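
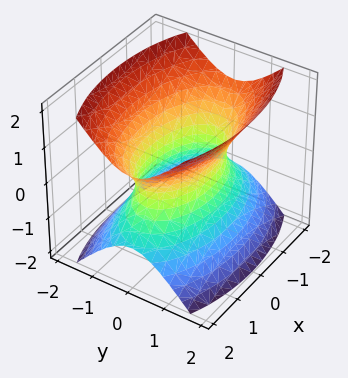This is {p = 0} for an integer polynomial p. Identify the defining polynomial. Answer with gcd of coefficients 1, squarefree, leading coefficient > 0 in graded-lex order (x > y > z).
x^2 + 3*y^2 - 2*z^2 - 2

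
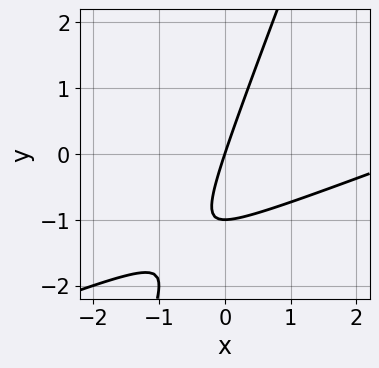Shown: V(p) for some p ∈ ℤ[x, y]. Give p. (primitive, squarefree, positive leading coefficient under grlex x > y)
x^2 - 3*x*y + y^2 - 3*x + y

(a) Degree: the shape is more complex than any degree-1 curve, so deg p = 2.
(b) Checking where it meets the axes: one x-axis crossing is at x = 0; among the integer gridlines, it crosses the y-axis at y ∈ {-1, 0}.
(c) Assembling these constraints gives the stated polynomial.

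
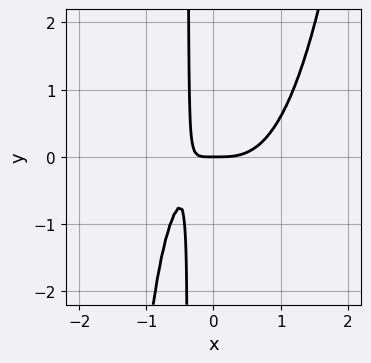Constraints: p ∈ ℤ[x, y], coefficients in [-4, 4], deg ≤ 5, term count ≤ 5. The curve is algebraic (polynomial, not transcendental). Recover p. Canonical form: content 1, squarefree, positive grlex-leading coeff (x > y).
First, the degree is 4 — the shape is more complex than any degree-3 curve.
Then, observable constraints: it crosses the x-axis at the gridline x = 0; it meets the y-axis at y = 0 (among the integer gridlines).
Finally, assembling these constraints gives the stated polynomial.

3*x^4 - x^2*y - 3*x*y - y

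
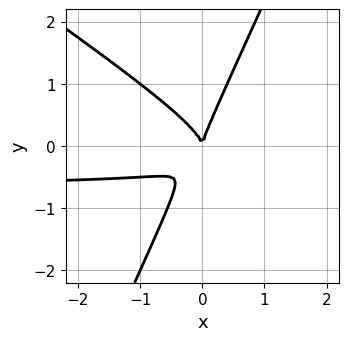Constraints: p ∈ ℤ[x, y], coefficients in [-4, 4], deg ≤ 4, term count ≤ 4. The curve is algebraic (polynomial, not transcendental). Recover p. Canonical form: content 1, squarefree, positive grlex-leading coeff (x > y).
3*x^2*y + 3*x*y^2 - 2*y^3 + 2*x^2

1. Degree: the shape is more complex than any degree-2 curve, so deg p = 3.
2. Against the integer gridlines: it crosses the x-axis at the gridline x = 0; it crosses the y-axis at the gridline y = 0.
3. Assembling these constraints gives the stated polynomial.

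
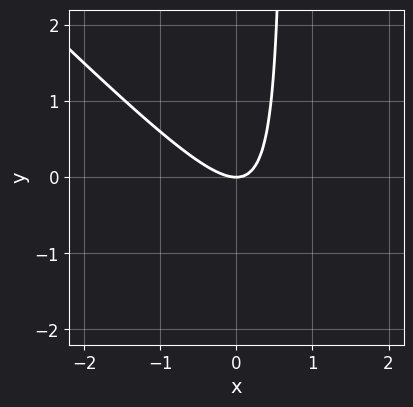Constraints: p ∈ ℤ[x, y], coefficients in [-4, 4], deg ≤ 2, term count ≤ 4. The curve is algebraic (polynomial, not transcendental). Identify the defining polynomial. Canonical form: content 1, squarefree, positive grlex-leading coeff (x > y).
3*x^2 + 3*x*y - 2*y

First, the degree is 2 — the shape is more complex than any degree-1 curve.
Then, from the visible intercepts: one x-axis crossing is at x = 0; one y-axis crossing is at y = 0.
Finally, these observations pin down the coefficients.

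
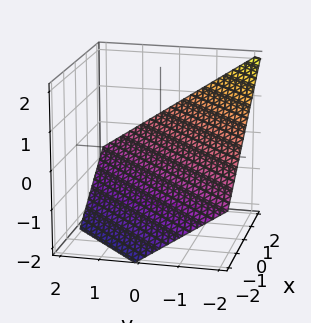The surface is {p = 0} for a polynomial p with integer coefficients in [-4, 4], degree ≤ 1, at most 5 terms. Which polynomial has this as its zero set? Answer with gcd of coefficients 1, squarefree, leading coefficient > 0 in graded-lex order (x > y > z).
The degree is 1 — the surface is flat (a plane).
From the visible intercepts: it meets the x-axis at x = 1 (among the integer gridlines); it meets the y-axis at y = -1 (among the integer gridlines).
Fitting integer coefficients to these (and the overall shape) gives p.

2*x - 2*y - 3*z - 2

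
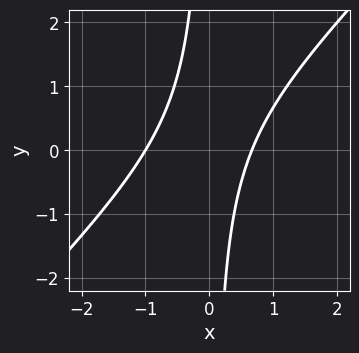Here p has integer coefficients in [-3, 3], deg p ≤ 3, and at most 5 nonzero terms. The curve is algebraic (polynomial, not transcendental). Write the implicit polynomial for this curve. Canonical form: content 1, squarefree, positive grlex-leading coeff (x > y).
3*x^2 - 3*x*y + x - 2

First, deg p = 2. No degree-1 curve has this shape.
Next, against the integer gridlines: it crosses the x-axis at the gridline x = -1; it misses every integer gridline on the y-axis.
Finally, putting this together gives p.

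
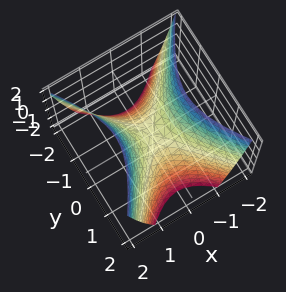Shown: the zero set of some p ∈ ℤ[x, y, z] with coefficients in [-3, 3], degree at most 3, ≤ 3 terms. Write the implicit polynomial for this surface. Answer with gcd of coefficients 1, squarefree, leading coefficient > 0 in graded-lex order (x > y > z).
3*x^2 - 2*y^2 - 2*z

(a) deg p = 2. A hyperbolic paraboloid; a quadric.
(b) Symmetries: mirror symmetry y ↦ −y ⇒ only even powers of y; the x ↦ −x reflection is a symmetry, so x appears only in even powers.
(c) From the visible intercepts: it meets the y-axis at y = 0 (among the integer gridlines); one z-axis crossing is at z = 0.
(d) Putting this together gives p.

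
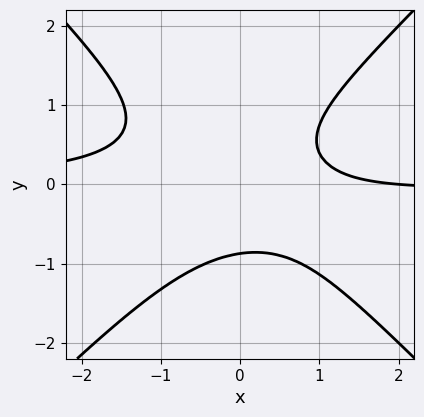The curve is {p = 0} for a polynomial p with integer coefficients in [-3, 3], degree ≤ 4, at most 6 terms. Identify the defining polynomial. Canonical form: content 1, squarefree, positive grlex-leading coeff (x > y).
3*x^2*y - 3*y^3 + x - 2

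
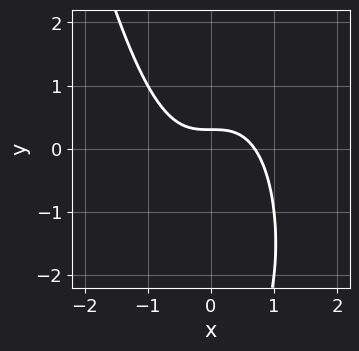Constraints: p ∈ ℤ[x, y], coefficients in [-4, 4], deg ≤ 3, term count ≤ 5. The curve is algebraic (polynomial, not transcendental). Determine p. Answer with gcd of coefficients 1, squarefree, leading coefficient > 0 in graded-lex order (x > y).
(a) deg p = 3. The shape is more complex than any degree-2 curve.
(b) Putting this together gives p.

3*x^3 + y^2 + 3*y - 1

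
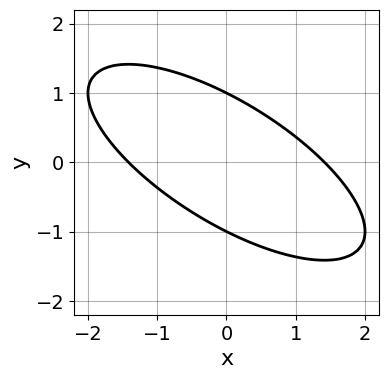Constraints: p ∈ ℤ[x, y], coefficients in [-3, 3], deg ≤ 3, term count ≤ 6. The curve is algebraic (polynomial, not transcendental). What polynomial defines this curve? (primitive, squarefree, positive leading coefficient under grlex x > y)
First, the degree is 2 — the shape is more complex than any degree-1 curve.
Then, against the integer gridlines: among the integer gridlines, it crosses the y-axis at y ∈ {-1, 1}.
Finally, solving for integer coefficients yields p as stated.

x^2 + 2*x*y + 2*y^2 - 2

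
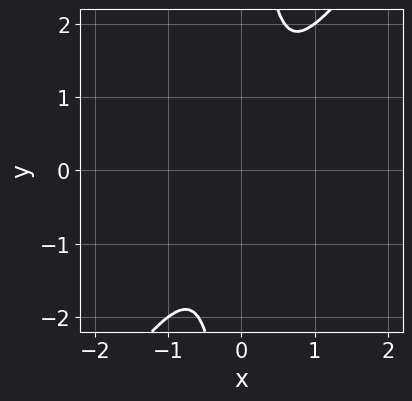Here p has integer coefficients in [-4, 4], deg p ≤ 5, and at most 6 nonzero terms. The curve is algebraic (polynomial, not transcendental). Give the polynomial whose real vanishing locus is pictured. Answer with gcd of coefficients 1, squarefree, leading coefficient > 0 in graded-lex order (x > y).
(a) deg p = 4.
(b) Solving for integer coefficients yields p as stated.

3*x^4 - x*y^3 + x^2 + y^2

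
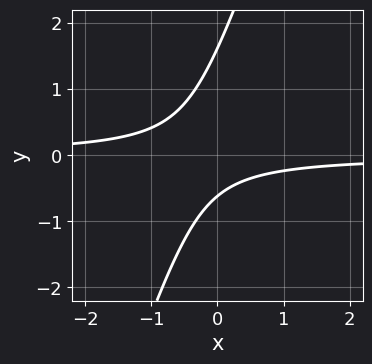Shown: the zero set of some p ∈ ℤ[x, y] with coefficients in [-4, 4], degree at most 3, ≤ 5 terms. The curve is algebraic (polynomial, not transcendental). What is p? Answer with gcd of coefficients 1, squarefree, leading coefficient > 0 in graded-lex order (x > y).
(a) deg p = 2. The shape is more complex than any degree-1 curve.
(b) Against the integer gridlines: it misses every integer gridline on the x-axis.
(c) The integer polynomial consistent with all of this is the stated p.

3*x*y - y^2 + y + 1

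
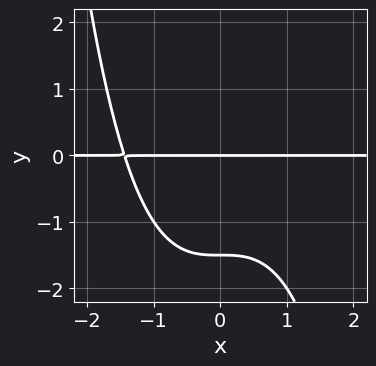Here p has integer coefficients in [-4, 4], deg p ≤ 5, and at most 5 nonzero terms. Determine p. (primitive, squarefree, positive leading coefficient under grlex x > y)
x^3*y + 2*y^2 + 3*y

First, degree: no degree-3 curve has this shape, so deg p = 4.
Then, against the integer gridlines: it meets the y-axis at y = 0 (among the integer gridlines); every point of the x-axis in the box is on the curve.
Finally, solving for integer coefficients yields p as stated.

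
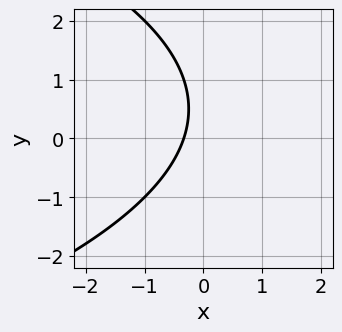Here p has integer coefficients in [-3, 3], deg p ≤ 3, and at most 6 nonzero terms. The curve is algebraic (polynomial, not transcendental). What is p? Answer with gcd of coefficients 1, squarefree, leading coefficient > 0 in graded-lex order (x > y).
1. The degree is 2 — a generic line meets the curve in up to 2 points.
2. Against the integer gridlines: the curve avoids every integer y-axis point in the box.
3. These observations pin down the coefficients.

y^2 + 3*x - y + 1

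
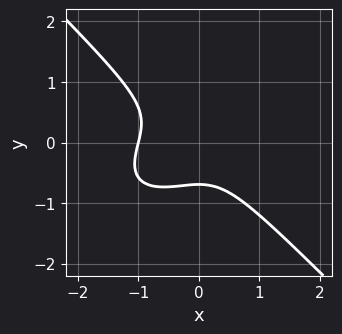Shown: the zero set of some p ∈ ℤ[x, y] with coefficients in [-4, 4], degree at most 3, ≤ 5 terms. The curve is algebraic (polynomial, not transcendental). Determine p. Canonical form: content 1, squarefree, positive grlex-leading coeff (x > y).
1. Degree: no degree-2 curve has this shape, so deg p = 3.
2. From the visible intercepts: it meets the x-axis at x = -1 (among the integer gridlines).
3. Solving for integer coefficients yields p as stated.

2*x^3 - x^2*y + 3*y^3 + x^2 + 1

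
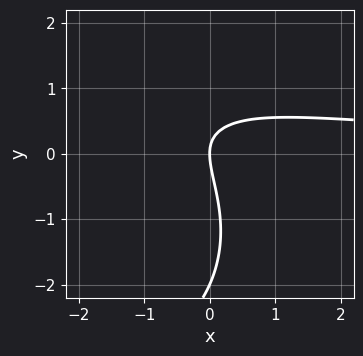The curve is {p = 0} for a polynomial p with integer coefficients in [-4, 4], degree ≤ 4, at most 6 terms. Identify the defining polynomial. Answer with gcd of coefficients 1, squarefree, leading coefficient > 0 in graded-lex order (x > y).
x^2*y + y^3 + 3*x*y + 2*y^2 - 3*x

deg p = 3.
Reading off the gridlines: the y-axis gridline crossings are at y ∈ {-2, 0}; one x-axis crossing is at x = 0.
The integer polynomial consistent with all of this is the stated p.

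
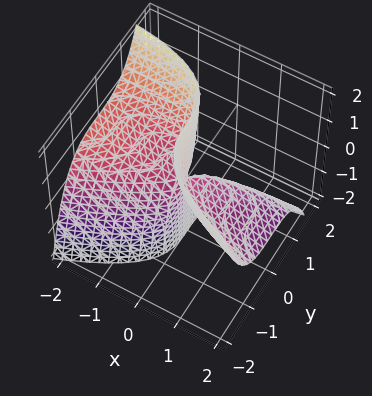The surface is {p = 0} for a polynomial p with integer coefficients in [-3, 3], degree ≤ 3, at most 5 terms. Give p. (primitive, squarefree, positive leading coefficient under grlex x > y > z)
First, degree: a generic line meets the surface in up to 3 points, so deg p = 3.
Then, from the axis intercepts and sections: it crosses the y-axis at the gridline y = 0; every point of the z-axis in the box is on the surface; one x-axis crossing is at x = 0.
Finally, together with the visible shape, these determine p as stated.

2*y^3 + x^2 + 3*x*z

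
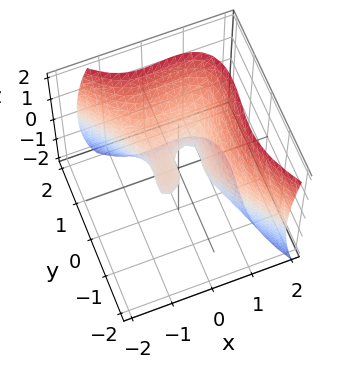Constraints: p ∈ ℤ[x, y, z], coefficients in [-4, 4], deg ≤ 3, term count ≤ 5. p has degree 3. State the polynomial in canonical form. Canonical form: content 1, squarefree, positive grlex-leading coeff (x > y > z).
3*x^3 - x^2*y + 2*y^3 - 2*z^2 - x

1. The degree is 3 — a generic line meets the surface in up to 3 points.
2. Observable constraints: one x-axis crossing is at x = 0; one y-axis crossing is at y = 0.
3. The integer polynomial consistent with all of this is the stated p.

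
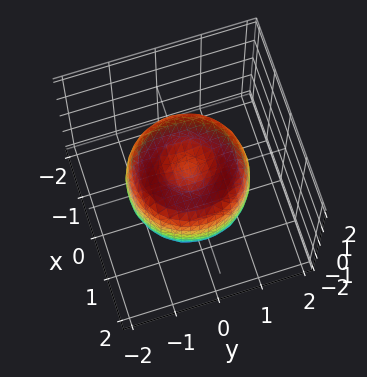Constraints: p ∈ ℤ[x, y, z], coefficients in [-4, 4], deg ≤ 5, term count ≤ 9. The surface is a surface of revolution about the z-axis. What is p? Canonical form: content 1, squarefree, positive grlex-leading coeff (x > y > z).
(a) deg p = 4. No degree-3 surface has this shape.
(b) By symmetry, the surface is invariant under rotation about z: p = q(x² + y², z).
(c) Reading off the gridlines: a circular section at z = 1 has radius between 0 and 1.
(d) Matching integer coefficients to the picture gives p.

2*x^4 + 4*x^2*y^2 + 2*y^4 - 3*x^2 - 3*y^2 + 2*z^2 - 1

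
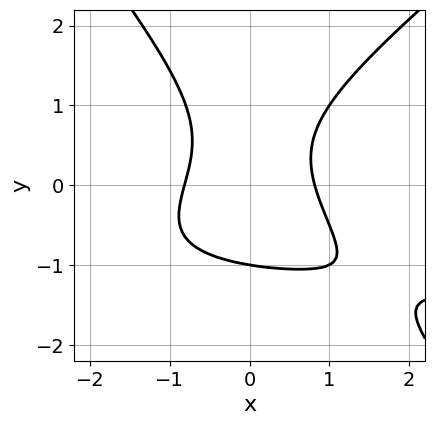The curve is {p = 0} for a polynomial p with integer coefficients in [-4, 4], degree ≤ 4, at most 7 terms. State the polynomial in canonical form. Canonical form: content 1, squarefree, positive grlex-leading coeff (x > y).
(a) Degree: no degree-2 curve has this shape, so deg p = 3.
(b) Against the integer gridlines: it crosses the y-axis at the gridline y = -1.
(c) Assembling these constraints gives the stated polynomial.

2*x^2*y - x*y^2 - 2*y^3 + 3*x^2 - 2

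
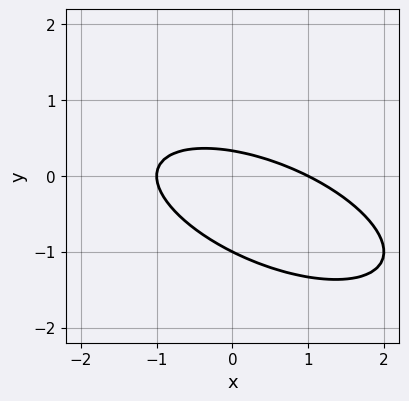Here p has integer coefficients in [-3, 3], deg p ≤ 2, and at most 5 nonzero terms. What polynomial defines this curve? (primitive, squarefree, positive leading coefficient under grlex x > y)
1. deg p = 2. The shape is more complex than any degree-1 curve.
2. Checking where it meets the axes: among the integer gridlines, it crosses the x-axis at x ∈ {-1, 1}; it crosses the y-axis at the gridline y = -1.
3. Solving for integer coefficients yields p as stated.

x^2 + 2*x*y + 3*y^2 + 2*y - 1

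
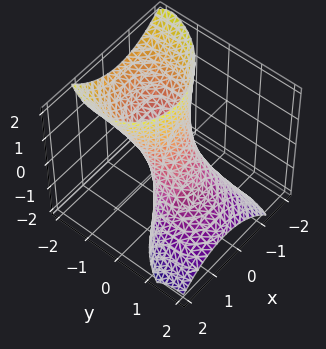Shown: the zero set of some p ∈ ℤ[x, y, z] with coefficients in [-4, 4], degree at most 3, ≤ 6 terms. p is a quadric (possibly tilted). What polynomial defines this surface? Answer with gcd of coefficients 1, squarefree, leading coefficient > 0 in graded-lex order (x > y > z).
2*x^2 - x*y + 2*y^2 + 3*y*z - 1

1. The degree is 2 — the shape is more complex than any degree-1 surface.
2. From the visible intercepts: the surface avoids every integer z-axis point in the box.
3. Together with the visible shape, these determine p as stated.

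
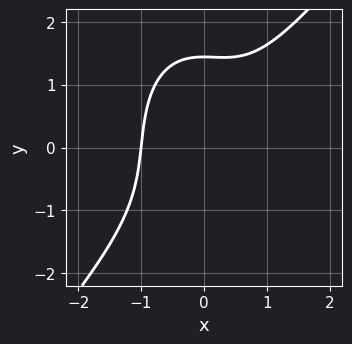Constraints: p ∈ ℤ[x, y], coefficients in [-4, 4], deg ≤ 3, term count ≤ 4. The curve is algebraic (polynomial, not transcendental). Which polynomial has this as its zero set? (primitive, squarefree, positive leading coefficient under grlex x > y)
1. Degree: no degree-2 curve has this shape, so deg p = 3.
2. Observable constraints: it crosses the x-axis at the gridline x = -1.
3. Solving for integer coefficients yields p as stated.

3*x^3 - x^2*y - y^3 + 3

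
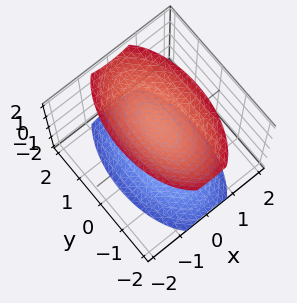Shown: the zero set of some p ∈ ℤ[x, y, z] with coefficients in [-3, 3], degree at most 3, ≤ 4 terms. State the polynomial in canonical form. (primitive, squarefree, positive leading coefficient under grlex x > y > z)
First, the picture has 2 separate pieces. They look like related sheets of one shape, so recover p as a whole.
Next, degree: two separate bowl-shaped sheets opening away from each other; a quadric, so deg p = 2.
Next, symmetries: mirror symmetry y ↦ −y ⇒ only even powers of y; mirror symmetry x ↦ −x ⇒ only even powers of x; it's symmetric under z → −z, forcing even powers of z.
Next, observable constraints: the surface avoids every integer y-axis point in the box; no x-intercept at any integer in the box.
Finally, together with the visible shape, these determine p as stated.

3*x^2 + y^2 - 2*z^2 + 3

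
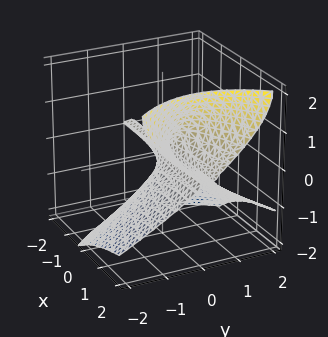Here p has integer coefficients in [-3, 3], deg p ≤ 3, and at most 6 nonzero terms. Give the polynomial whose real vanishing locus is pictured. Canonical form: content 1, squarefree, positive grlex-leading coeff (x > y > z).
First, degree: no degree-2 surface has this shape, so deg p = 3.
Then, checking where it meets the axes: it meets the y-axis at y = 0 (among the integer gridlines); it meets the z-axis at z = 0 (among the integer gridlines); every point of the x-axis in the box is on the surface.
Finally, matching integer coefficients to the picture gives p.

3*x*z^2 - 2*z^3 - 3*y^2 + y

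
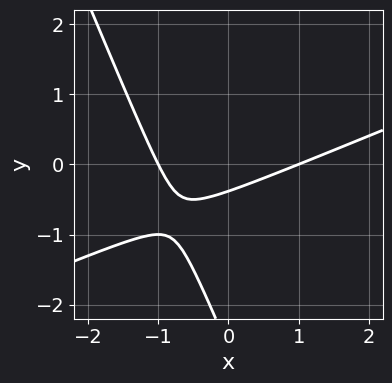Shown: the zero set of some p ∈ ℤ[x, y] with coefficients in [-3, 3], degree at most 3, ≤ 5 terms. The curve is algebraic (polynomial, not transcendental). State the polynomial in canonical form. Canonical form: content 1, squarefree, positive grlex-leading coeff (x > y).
x^2 - 2*x*y - y^2 - 3*y - 1

deg p = 2.
From the visible intercepts: among the integer gridlines, it crosses the x-axis at x ∈ {-1, 1}.
Matching integer coefficients to the picture gives p.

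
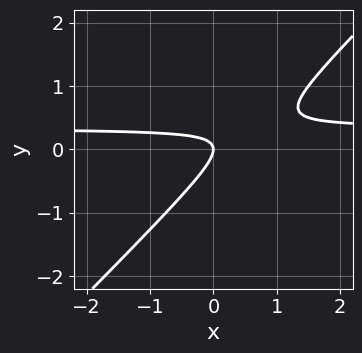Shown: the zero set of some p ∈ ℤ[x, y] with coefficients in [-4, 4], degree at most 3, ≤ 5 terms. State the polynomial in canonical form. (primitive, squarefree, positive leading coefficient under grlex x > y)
3*x*y - 3*y^2 - x

First, the degree is 2 — a generic line meets the curve in up to 2 points.
Then, from the visible intercepts: it meets the y-axis at y = 0 (among the integer gridlines); it meets the x-axis at x = 0 (among the integer gridlines).
Finally, together with the visible shape, these determine p as stated.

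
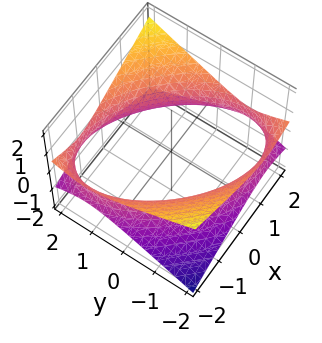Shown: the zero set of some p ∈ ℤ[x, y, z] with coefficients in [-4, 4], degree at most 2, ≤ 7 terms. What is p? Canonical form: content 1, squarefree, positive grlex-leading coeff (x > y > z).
x^2 + x*y + y^2 - 3*z^2 - 3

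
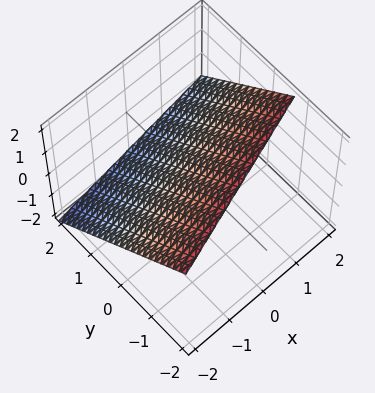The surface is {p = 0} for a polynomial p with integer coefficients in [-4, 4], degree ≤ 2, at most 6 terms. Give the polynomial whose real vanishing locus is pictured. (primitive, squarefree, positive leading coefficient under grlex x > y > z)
1. The degree is 1 — the surface is flat (a plane).
2. From the visible intercepts: it crosses the x-axis at the gridline x = -2.
3. Assembling these constraints gives the stated polynomial.

x - 3*y - 3*z + 2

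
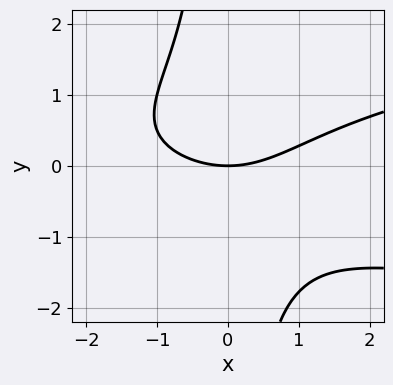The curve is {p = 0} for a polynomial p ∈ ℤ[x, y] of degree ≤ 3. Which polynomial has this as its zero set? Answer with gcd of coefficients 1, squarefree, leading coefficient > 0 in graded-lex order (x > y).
First, deg p = 3.
Next, reading off the gridlines: one x-axis crossing is at x = 0; it crosses the y-axis at the gridline y = 0.
Finally, the integer polynomial consistent with all of this is the stated p.

2*x*y^2 - x^2 + 3*y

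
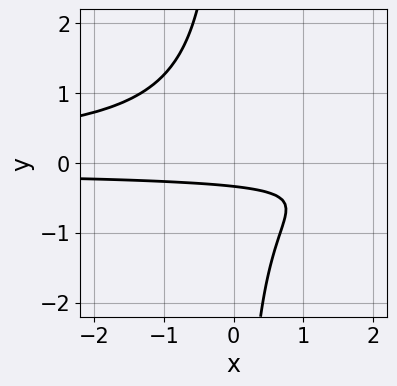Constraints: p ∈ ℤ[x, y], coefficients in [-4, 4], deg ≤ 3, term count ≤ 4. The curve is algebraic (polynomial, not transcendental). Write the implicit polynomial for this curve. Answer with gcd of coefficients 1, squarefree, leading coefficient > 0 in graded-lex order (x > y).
3*x*y^2 + 3*y + 1

1. deg p = 3. A generic line meets the curve in up to 3 points.
2. Against the integer gridlines: it misses every integer gridline on the x-axis.
3. These observations pin down the coefficients.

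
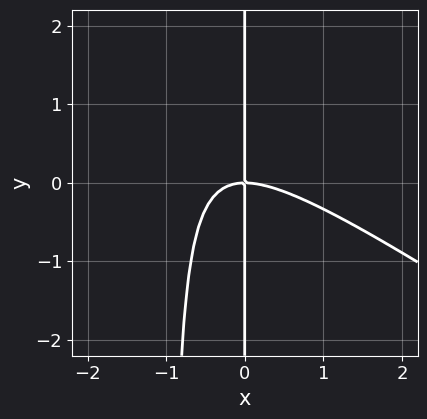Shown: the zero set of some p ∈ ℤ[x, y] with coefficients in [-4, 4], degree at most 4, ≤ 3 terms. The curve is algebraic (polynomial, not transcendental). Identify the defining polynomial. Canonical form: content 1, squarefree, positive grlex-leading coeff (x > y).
2*x^3 + 3*x^2*y + 3*x*y

1. The degree is 3 — the shape is more complex than any degree-2 curve.
2. Observable constraints: one x-axis crossing is at x = 0; the visible y-axis segment lies entirely on the curve.
3. Together with the visible shape, these determine p as stated.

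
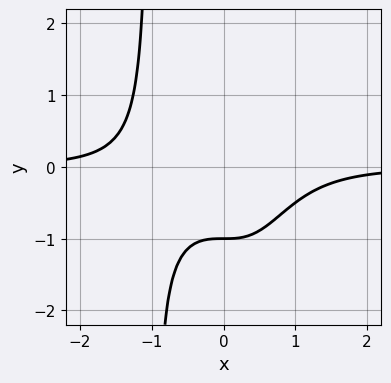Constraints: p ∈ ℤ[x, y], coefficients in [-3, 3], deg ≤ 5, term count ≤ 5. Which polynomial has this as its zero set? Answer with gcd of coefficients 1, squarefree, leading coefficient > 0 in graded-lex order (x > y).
First, deg p = 4. No degree-3 curve has this shape.
Then, checking where it meets the axes: it misses every integer gridline on the x-axis; it meets the y-axis at y = -1 (among the integer gridlines).
Finally, the integer polynomial consistent with all of this is the stated p.

x^3*y + y + 1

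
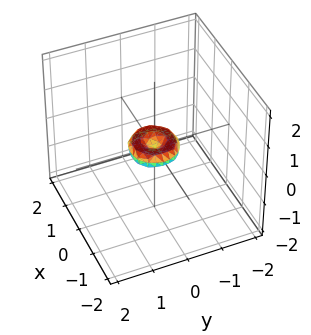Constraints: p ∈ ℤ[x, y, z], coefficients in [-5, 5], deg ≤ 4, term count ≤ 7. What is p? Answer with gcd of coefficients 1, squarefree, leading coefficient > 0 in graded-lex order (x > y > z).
2*x^4 + 4*x^2*y^2 + 2*y^4 - x^2 - y^2 + 2*z^2

First, deg p = 4. No degree-3 surface has this shape.
Next, by symmetry, the surface is invariant under rotation about z: p = q(x² + y², z).
Next, from the visible intercepts: it crosses the x-axis at the gridline x = 0; it meets the y-axis at y = 0 (among the integer gridlines); a circular section at z = 0 has radius between 0 and 1; it meets the z-axis at z = 0 (among the integer gridlines).
Finally, solving for integer coefficients yields p as stated.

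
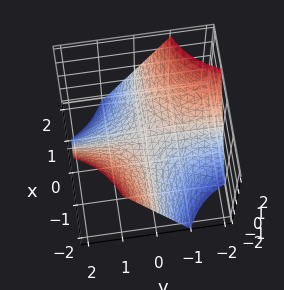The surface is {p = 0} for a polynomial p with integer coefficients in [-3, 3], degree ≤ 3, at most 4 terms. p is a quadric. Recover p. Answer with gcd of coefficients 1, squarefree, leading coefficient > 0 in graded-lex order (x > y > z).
The degree is 2 — a saddle surface; a quadric.
Against the integer gridlines: one z-axis crossing is at z = 0; every point of the y-axis in the box is on the surface.
The integer polynomial consistent with all of this is the stated p. Check: (-1, 0, 0) on the x-axis lies on the surface, and p(-1, 0, 0) = 0. ✓

x*y + z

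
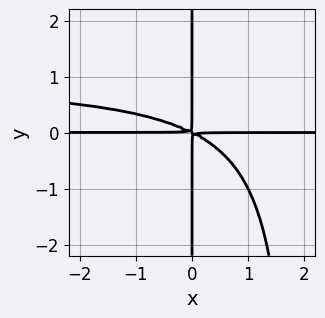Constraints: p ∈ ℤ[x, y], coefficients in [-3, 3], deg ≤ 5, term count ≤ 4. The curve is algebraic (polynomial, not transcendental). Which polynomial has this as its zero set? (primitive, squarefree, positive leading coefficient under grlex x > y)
First, the degree is 4 — a generic line meets the curve in up to 4 points.
Then, checking where it meets the axes: the visible y-axis segment lies entirely on the curve; every point of the x-axis in the box is on the curve.
Finally, fitting integer coefficients to these (and the overall shape) gives p.

x^2*y^2 - x^2*y - 2*x*y^2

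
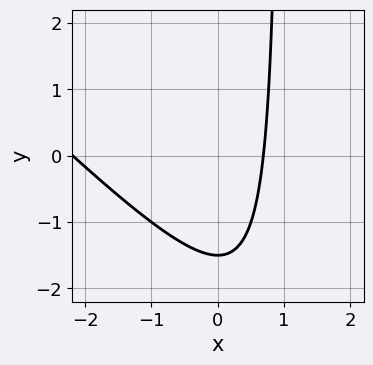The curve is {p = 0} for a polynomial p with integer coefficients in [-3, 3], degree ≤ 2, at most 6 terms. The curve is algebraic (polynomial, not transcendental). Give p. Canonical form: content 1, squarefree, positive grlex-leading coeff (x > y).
First, deg p = 2. No degree-1 curve has this shape.
Finally, matching integer coefficients to the picture gives p.

2*x^2 + 2*x*y + 3*x - 2*y - 3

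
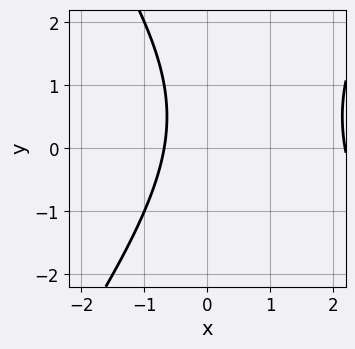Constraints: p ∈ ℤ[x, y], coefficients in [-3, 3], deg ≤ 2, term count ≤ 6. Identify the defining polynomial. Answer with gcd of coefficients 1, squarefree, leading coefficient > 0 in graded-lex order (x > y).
2*x^2 - y^2 - 3*x + y - 3

First, degree: a generic line meets the curve in up to 2 points, so deg p = 2.
Next, from the visible intercepts: it misses every integer gridline on the y-axis.
Finally, these observations pin down the coefficients.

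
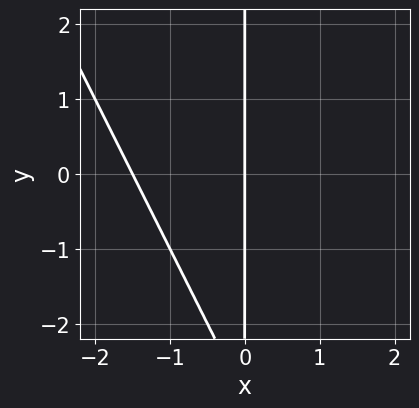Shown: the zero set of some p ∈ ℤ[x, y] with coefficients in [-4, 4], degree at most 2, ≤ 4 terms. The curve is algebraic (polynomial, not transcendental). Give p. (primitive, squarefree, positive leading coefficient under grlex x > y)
2*x^2 + x*y + 3*x

(a) The degree is 2 — no degree-1 curve has this shape.
(b) From the visible intercepts: every point of the y-axis in the box is on the curve; it crosses the x-axis at the gridline x = 0.
(c) Assembling these constraints gives the stated polynomial.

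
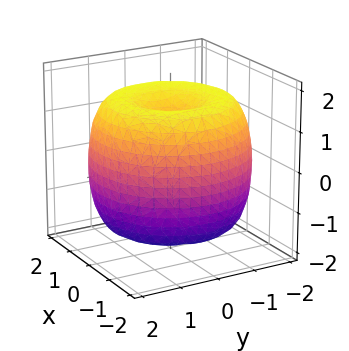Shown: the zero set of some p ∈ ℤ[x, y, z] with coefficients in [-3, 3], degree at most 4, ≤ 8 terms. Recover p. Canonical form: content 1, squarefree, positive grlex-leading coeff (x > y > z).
x^4 + 2*x^2*y^2 + y^4 - 3*x^2 - 3*y^2 + 2*z^2 - 3

(a) Degree: no degree-3 surface has this shape, so deg p = 4.
(b) Symmetries: rotational symmetry about the z-axis ⇒ p depends on x, y only through x² + y².
(c) Checking where it meets the axes: a circular section at z = 0 has radius between 1 and 2.
(d) Solving for integer coefficients yields p as stated.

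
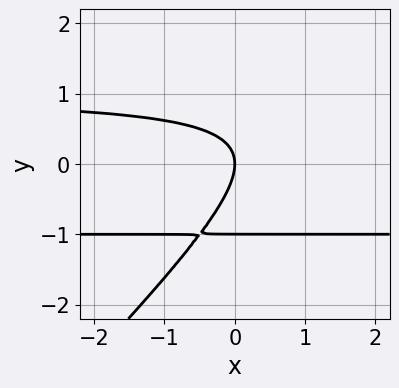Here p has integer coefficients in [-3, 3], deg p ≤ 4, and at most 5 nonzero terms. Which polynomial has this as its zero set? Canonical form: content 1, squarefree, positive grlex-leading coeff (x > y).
x*y^2 - y^3 - y^2 - x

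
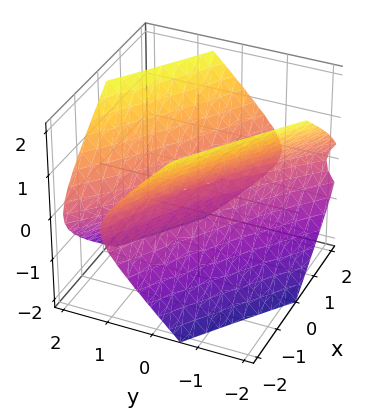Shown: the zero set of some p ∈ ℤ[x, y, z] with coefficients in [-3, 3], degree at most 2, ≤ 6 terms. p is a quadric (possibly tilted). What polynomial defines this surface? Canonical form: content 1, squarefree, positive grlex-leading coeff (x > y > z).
x^2 + 3*x*y + 2*y^2 - 2*z^2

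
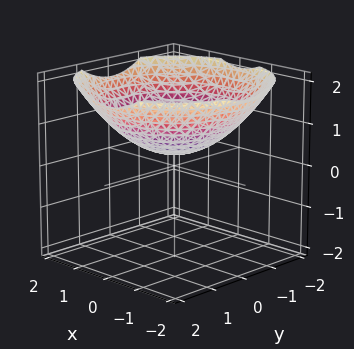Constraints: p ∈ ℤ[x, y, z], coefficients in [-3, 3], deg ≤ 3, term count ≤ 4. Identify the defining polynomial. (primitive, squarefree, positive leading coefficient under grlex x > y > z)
1. deg p = 2. A generic line meets the surface in up to 2 points.
2. By symmetry, the z-axis is an axis of rotation, so x and y enter only as x² + y².
3. Observable constraints: it misses every integer gridline on the y-axis; it misses every integer gridline on the x-axis; a circular section at z = 1 has radius between 1 and 2.
4. These observations pin down the coefficients.

x^2 + y^2 - 3*z + 1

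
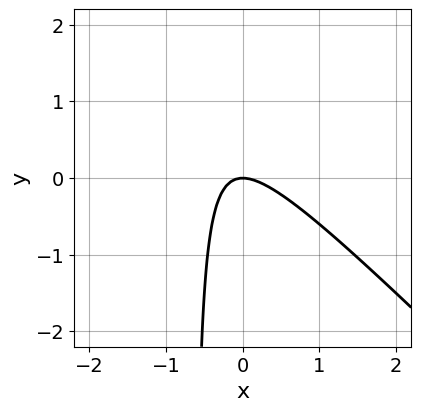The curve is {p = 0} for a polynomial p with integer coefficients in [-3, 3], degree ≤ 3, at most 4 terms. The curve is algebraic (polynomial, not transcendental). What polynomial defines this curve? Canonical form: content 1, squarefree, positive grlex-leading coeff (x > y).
1. deg p = 2.
2. Reading off the gridlines: it crosses the y-axis at the gridline y = 0; it meets the x-axis at x = 0 (among the integer gridlines).
3. Solving for integer coefficients yields p as stated.

3*x^2 + 3*x*y + 2*y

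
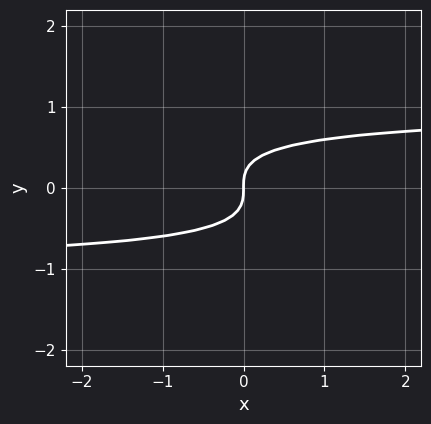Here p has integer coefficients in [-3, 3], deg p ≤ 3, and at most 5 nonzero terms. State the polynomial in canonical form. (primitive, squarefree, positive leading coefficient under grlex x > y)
x*y^2 + 3*y^3 - x

(a) The degree is 3 — no degree-2 curve has this shape.
(b) Against the integer gridlines: it meets the y-axis at y = 0 (among the integer gridlines); it meets the x-axis at x = 0 (among the integer gridlines).
(c) Matching integer coefficients to the picture gives p.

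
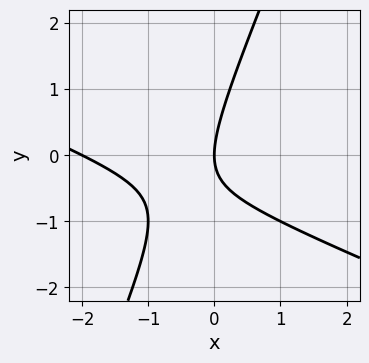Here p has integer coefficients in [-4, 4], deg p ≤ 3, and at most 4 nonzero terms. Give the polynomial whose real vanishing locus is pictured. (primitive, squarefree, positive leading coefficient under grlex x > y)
x^2 + 2*x*y - y^2 + 2*x

(a) Degree: a generic line meets the curve in up to 2 points, so deg p = 2.
(b) Observable constraints: among the integer gridlines, it crosses the x-axis at x ∈ {-2, 0}; one y-axis crossing is at y = 0.
(c) Fitting integer coefficients to these (and the overall shape) gives p.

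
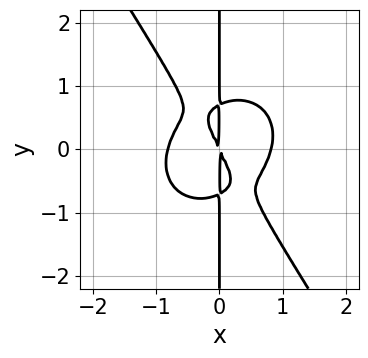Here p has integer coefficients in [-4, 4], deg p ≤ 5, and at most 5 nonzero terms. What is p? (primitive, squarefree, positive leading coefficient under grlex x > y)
3*x^4 + 2*x^2*y^2 + 2*x*y^3 - 2*x^2 - x*y

1. deg p = 4. A generic line meets the curve in up to 4 points.
2. From the axis intercepts and sections: every point of the y-axis in the box is on the curve.
3. Assembling these constraints gives the stated polynomial.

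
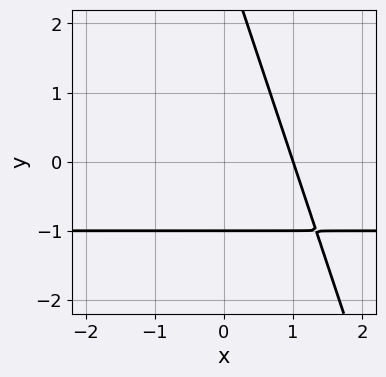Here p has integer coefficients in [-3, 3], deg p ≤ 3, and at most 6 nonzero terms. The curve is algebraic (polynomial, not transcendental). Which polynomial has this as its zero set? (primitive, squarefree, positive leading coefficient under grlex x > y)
3*x*y + y^2 + 3*x - 2*y - 3

(a) deg p = 2.
(b) From the visible intercepts: one x-axis crossing is at x = 1; one y-axis crossing is at y = -1.
(c) Solving for integer coefficients yields p as stated.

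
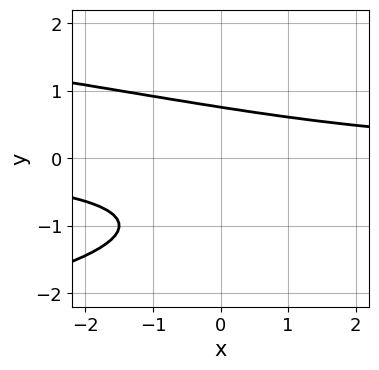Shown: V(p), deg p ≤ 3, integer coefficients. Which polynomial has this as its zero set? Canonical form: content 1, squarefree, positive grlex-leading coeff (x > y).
3*y^3 + 2*x*y + 3*y^2 - 3

First, the degree is 3 — the shape is more complex than any degree-2 curve.
Next, reading off the gridlines: the curve avoids every integer x-axis point in the box.
Finally, assembling these constraints gives the stated polynomial.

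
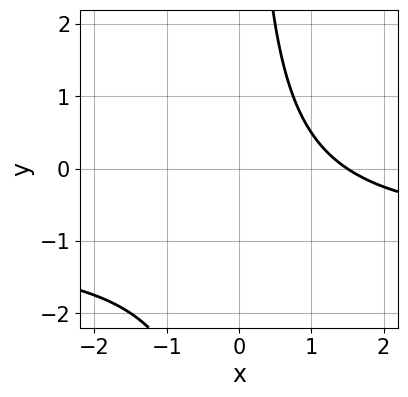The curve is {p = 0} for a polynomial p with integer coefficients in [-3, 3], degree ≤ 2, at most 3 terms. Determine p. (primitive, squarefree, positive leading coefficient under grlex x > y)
2*x*y + 2*x - 3

First, the degree is 2 — no degree-1 curve has this shape.
Next, from the axis intercepts and sections: the curve avoids every integer y-axis point in the box.
Finally, together with the visible shape, these determine p as stated.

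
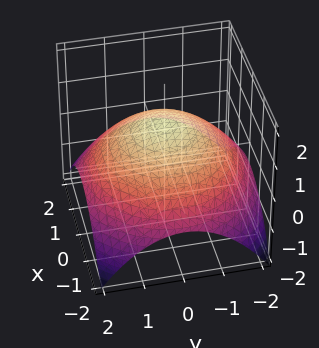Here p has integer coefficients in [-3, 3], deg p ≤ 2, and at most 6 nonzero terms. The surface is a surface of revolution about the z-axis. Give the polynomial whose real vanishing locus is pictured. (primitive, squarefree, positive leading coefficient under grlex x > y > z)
(a) The degree is 2 — no degree-1 surface has this shape.
(b) Symmetries: the z-axis is an axis of rotation, so x and y enter only as x² + y².
(c) Observable constraints: one z-axis crossing is at z = 1; a circular section at z = 0 has radius between 1 and 2.
(d) Matching integer coefficients to the picture gives p.

x^2 + y^2 + 3*z - 3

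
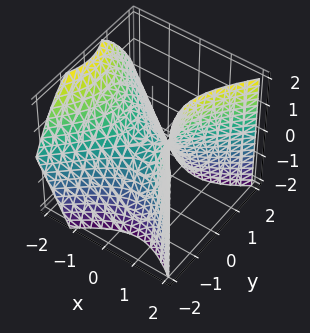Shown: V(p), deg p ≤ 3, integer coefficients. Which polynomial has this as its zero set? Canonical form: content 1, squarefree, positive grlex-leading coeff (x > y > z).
(a) deg p = 2. A generic line meets the surface in up to 2 points.
(b) Checking where it meets the axes: it crosses the x-axis at the gridline x = 0; one y-axis crossing is at y = 0; it crosses the z-axis at the gridline z = 0.
(c) Matching integer coefficients to the picture gives p.

2*x^2 + x*z - 2*y^2 - 2*z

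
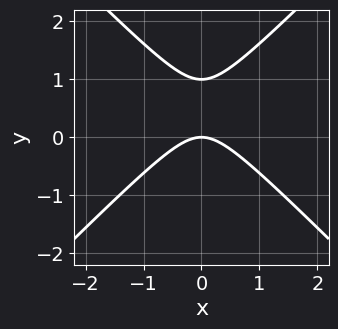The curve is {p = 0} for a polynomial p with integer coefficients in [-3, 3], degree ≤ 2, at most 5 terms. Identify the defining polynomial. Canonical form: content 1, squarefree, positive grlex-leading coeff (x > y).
x^2 - y^2 + y

(a) Degree: no degree-1 curve has this shape, so deg p = 2.
(b) Symmetries: mirror symmetry x ↦ −x ⇒ only even powers of x.
(c) Against the integer gridlines: it crosses the x-axis at the gridline x = 0; among the integer gridlines, it crosses the y-axis at y ∈ {0, 1}.
(d) Solving for integer coefficients yields p as stated.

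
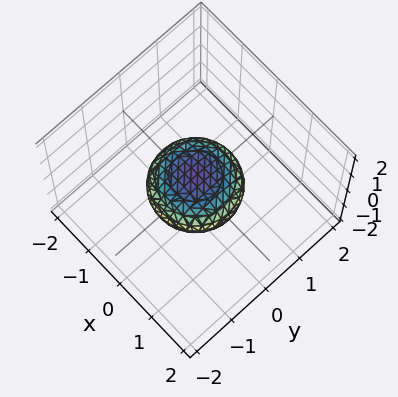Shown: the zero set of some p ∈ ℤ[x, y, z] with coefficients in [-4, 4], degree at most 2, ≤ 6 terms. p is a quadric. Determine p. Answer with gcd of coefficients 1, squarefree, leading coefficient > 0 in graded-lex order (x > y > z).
x^2 + y^2 + 2*z^2 - 1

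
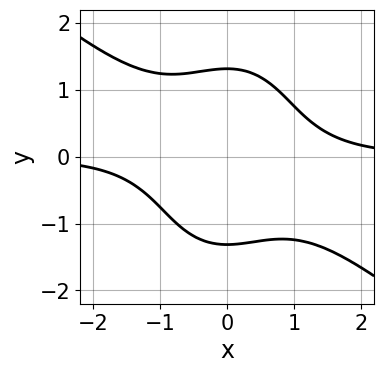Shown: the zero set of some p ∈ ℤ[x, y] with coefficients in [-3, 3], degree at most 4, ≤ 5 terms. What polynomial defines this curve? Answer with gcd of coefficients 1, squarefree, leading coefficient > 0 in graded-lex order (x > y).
2*x^3*y + 2*x^2*y^2 + y^4 - 3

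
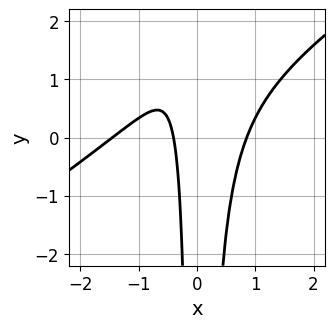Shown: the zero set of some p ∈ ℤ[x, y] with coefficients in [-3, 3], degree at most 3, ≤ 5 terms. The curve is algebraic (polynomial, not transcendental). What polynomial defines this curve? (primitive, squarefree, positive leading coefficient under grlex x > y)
deg p = 3. The shape is more complex than any degree-2 curve.
From the visible intercepts: no y-intercept at any integer in the box.
Fitting integer coefficients to these (and the overall shape) gives p.

2*x^3 - 3*x^2*y + 2*x^2 - 2*x - 1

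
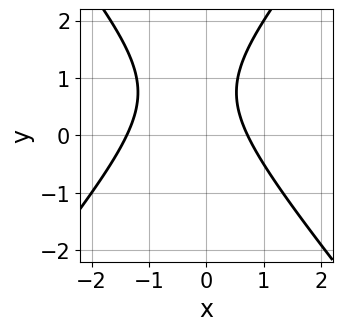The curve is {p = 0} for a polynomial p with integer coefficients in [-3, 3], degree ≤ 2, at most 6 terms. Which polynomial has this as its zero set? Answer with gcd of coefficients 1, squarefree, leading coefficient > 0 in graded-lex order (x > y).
(a) The degree is 2 — a generic line meets the curve in up to 2 points.
(b) Checking where it meets the axes: the curve avoids every integer y-axis point in the box.
(c) The integer polynomial consistent with all of this is the stated p.

3*x^2 - 2*y^2 + 2*x + 3*y - 3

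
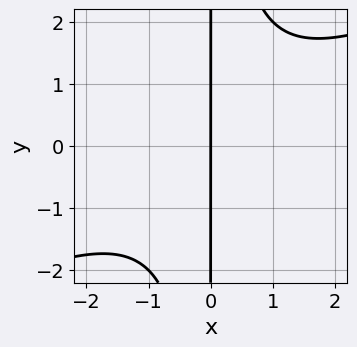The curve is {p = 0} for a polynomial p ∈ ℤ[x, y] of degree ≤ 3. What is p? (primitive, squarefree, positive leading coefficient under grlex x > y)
1. deg p = 3.
2. Reading off the gridlines: it crosses the x-axis at the gridline x = 0; every point of the y-axis in the box is on the curve.
3. Solving for integer coefficients yields p as stated.

x^3 - 2*x^2*y + 3*x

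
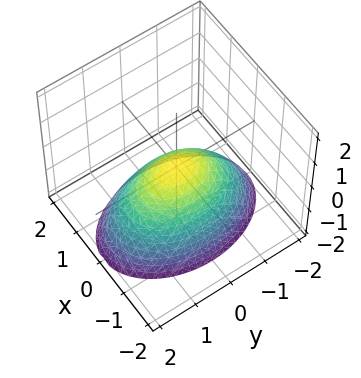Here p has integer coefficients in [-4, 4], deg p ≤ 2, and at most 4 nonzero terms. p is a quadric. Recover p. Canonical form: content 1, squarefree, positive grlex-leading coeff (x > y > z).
2*x^2 + y^2 + 2*z

The degree is 2 — a paraboloid; a quadric.
Symmetries: mirror symmetry y ↦ −y ⇒ only even powers of y; mirror symmetry x ↦ −x ⇒ only even powers of x.
From the visible intercepts: it meets the z-axis at z = 0 (among the integer gridlines); one x-axis crossing is at x = 0; it meets the y-axis at y = 0 (among the integer gridlines).
Solving for integer coefficients yields p as stated.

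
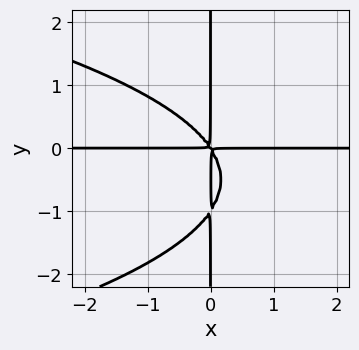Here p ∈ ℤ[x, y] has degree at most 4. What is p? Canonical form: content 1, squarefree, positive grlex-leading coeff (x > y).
1. The degree is 4 — a generic line meets the curve in up to 4 points.
2. From the visible intercepts: the visible x-axis segment lies entirely on the curve; every point of the y-axis in the box is on the curve.
3. Together with the visible shape, these determine p as stated.

2*x*y^3 + 3*x^2*y + 2*x*y^2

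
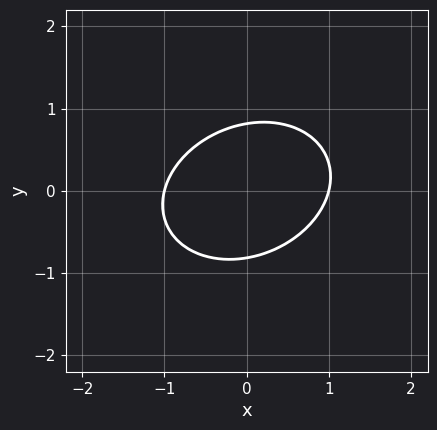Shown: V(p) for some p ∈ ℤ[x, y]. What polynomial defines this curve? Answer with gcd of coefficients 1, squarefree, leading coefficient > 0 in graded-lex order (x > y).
First, deg p = 2.
Next, from the axis intercepts and sections: the x-axis gridline crossings are at x ∈ {-1, 1}.
Finally, solving for integer coefficients yields p as stated.

2*x^2 - x*y + 3*y^2 - 2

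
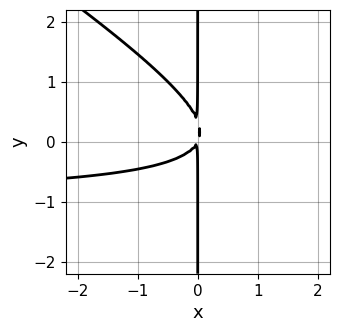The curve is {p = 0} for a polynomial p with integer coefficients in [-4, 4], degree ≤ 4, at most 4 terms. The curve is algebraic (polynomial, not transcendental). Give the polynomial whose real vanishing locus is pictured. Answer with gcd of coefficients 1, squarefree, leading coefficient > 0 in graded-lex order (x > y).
2*x^2*y + 3*x*y^2 + 2*x^2 - x*y

1. Degree: the shape is more complex than any degree-2 curve, so deg p = 3.
2. Observable constraints: every point of the y-axis in the box is on the curve.
3. Solving for integer coefficients yields p as stated.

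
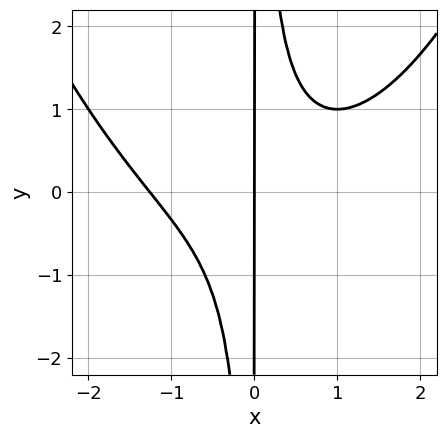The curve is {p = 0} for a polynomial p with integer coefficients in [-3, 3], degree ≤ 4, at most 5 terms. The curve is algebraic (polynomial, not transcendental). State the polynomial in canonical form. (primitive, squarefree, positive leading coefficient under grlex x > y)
x^4 - 3*x^2*y + 2*x

The degree is 4 — a generic line meets the curve in up to 4 points.
Reading off the gridlines: it meets the x-axis at x = 0 (among the integer gridlines); every point of the y-axis in the box is on the curve.
Together with the visible shape, these determine p as stated.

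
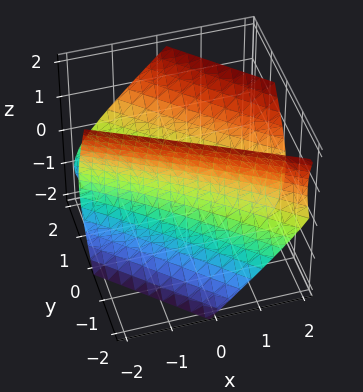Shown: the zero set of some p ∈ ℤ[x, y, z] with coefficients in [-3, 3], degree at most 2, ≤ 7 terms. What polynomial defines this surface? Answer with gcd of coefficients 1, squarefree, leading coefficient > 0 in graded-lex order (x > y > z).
x^2 + 3*x*y + 2*y^2 - y*z - z^2 - 1

First, the picture has 2 separate pieces. They look like related sheets of one shape, so recover p as a whole.
Then, degree: no degree-1 surface has this shape, so deg p = 2.
Next, from the visible intercepts: it misses every integer gridline on the z-axis; the x-axis gridline crossings are at x ∈ {-1, 1}.
Finally, matching integer coefficients to the picture gives p.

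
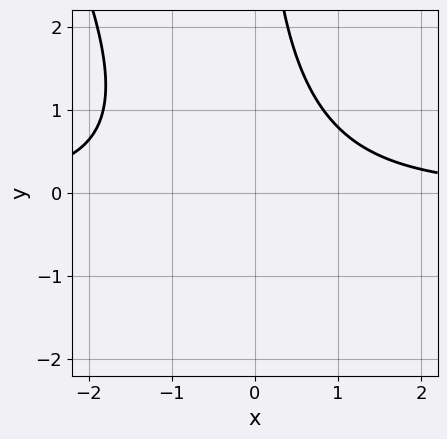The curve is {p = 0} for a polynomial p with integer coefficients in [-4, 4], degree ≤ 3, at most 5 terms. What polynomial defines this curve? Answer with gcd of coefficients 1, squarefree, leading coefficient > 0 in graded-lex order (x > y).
deg p = 3.
Against the integer gridlines: it misses every integer gridline on the x-axis; no y-intercept at any integer in the box.
Assembling these constraints gives the stated polynomial.

2*x^2*y + x*y^2 + x*y - 3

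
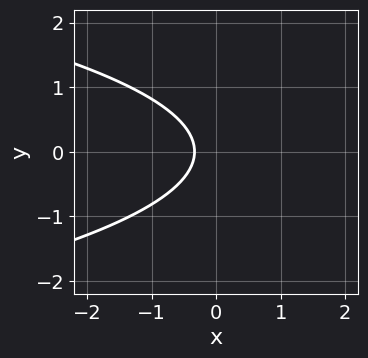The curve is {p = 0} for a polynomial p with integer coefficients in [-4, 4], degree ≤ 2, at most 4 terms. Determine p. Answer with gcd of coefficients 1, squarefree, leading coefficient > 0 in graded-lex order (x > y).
3*y^2 + 3*x + 1

(a) Degree: the shape is more complex than any degree-1 curve, so deg p = 2.
(b) Symmetries: it's symmetric under y → −y, forcing even powers of y.
(c) From the visible intercepts: no y-intercept at any integer in the box.
(d) Fitting integer coefficients to these (and the overall shape) gives p.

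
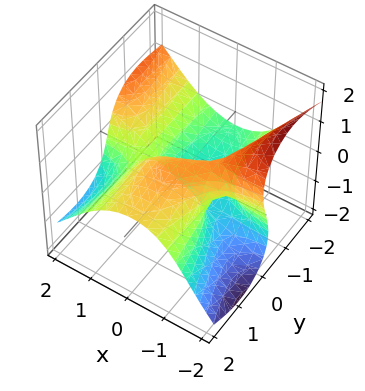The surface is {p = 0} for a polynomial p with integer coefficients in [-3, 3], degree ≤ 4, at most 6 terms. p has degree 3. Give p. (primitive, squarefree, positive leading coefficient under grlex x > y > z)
2*x^2*y + 2*y^2*z + z^3 + x*z - 2*y

1. The degree is 3 — a generic line meets the surface in up to 3 points.
2. Against the integer gridlines: the visible x-axis segment lies entirely on the surface; it crosses the y-axis at the gridline y = 0.
3. The integer polynomial consistent with all of this is the stated p.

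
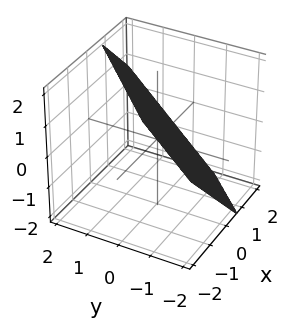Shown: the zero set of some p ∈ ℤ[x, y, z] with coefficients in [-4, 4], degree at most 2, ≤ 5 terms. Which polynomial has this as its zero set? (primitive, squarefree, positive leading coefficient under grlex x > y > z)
3*x - 3*y + 3*z - 2

First, deg p = 1. Every cross-section is a straight line — this is a plane.
Finally, solving for integer coefficients yields p as stated.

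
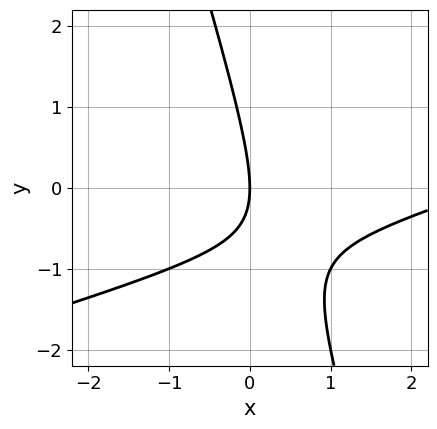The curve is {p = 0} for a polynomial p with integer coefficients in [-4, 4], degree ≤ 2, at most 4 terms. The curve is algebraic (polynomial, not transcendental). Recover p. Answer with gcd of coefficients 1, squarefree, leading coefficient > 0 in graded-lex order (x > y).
x^2 - 3*x*y - y^2 - 3*x

Degree: no degree-1 curve has this shape, so deg p = 2.
Against the integer gridlines: it crosses the x-axis at the gridline x = 0; it meets the y-axis at y = 0 (among the integer gridlines).
Fitting integer coefficients to these (and the overall shape) gives p.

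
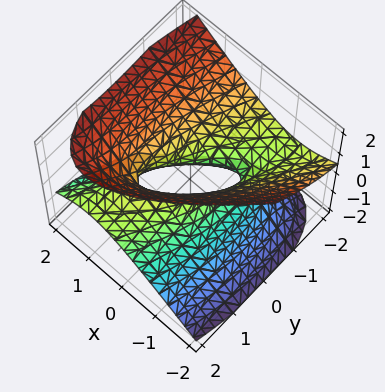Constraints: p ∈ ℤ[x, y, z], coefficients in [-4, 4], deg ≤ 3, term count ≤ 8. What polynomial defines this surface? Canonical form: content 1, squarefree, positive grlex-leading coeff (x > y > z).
1. The degree is 2 — a generic line meets the surface in up to 2 points.
2. Observable constraints: among the integer gridlines, it crosses the y-axis at y ∈ {-1, 1}; no z-intercept at any integer in the box.
3. Solving for integer coefficients yields p as stated.

3*x^2 - 3*x*y + y^2 + 3*y*z - 3*z^2 - 1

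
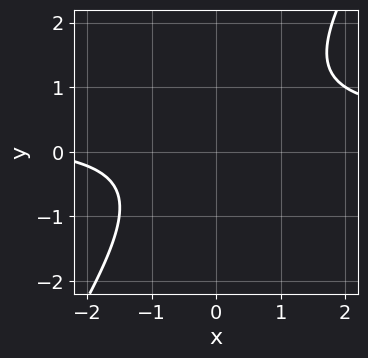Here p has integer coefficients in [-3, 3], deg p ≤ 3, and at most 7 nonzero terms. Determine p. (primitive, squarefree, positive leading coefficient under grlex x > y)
3*x*y - 2*y^2 - x + y - 3

First, degree: the shape is more complex than any degree-1 curve, so deg p = 2.
Next, from the axis intercepts and sections: no x-intercept at any integer in the box; no y-intercept at any integer in the box.
Finally, solving for integer coefficients yields p as stated.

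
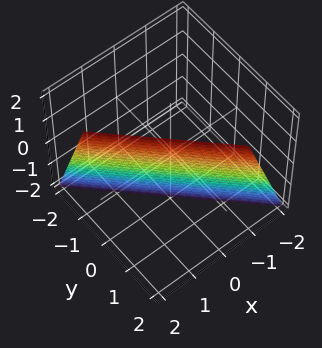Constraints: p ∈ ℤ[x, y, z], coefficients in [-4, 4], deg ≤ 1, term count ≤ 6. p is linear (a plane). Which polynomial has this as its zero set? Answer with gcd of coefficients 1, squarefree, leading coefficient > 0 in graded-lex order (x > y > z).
First, the degree is 1 — the surface is flat (a plane).
Then, from the visible intercepts: it meets the z-axis at z = -2 (among the integer gridlines).
Finally, matching integer coefficients to the picture gives p.

3*x + 3*y - z - 2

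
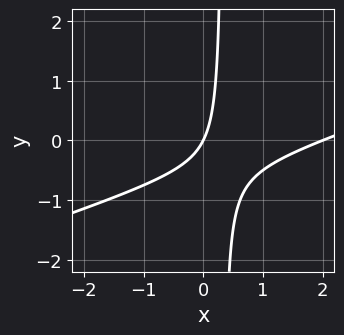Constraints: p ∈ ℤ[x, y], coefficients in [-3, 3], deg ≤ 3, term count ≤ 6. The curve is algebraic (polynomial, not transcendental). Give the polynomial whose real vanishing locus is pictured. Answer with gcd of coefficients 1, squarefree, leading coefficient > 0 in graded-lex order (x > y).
x^2 - 3*x*y - 2*x + y

1. The degree is 2 — a generic line meets the curve in up to 2 points.
2. Observable constraints: it crosses the y-axis at the gridline y = 0; among the integer gridlines, it crosses the x-axis at x ∈ {0, 2}.
3. Putting this together gives p.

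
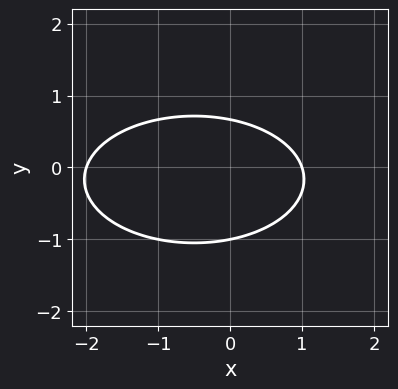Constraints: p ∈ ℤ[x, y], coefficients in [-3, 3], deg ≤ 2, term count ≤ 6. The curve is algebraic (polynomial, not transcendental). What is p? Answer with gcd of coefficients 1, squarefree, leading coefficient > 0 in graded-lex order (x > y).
x^2 + 3*y^2 + x + y - 2

Degree: a generic line meets the curve in up to 2 points, so deg p = 2.
From the axis intercepts and sections: the x-axis gridline crossings are at x ∈ {-2, 1}; one y-axis crossing is at y = -1.
These observations pin down the coefficients.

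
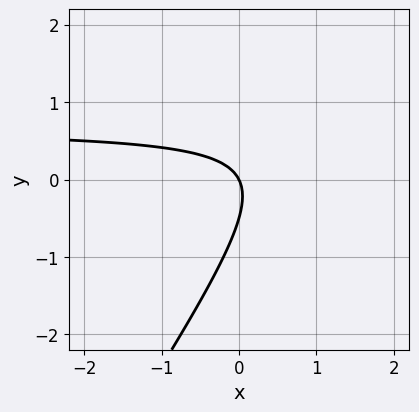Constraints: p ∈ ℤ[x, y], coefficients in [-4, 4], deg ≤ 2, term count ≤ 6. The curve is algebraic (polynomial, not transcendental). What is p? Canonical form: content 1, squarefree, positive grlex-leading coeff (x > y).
First, degree: a generic line meets the curve in up to 2 points, so deg p = 2.
Next, against the integer gridlines: one y-axis crossing is at y = 0; it meets the x-axis at x = 0 (among the integer gridlines).
Finally, putting this together gives p.

3*x*y - 2*y^2 - 2*x - y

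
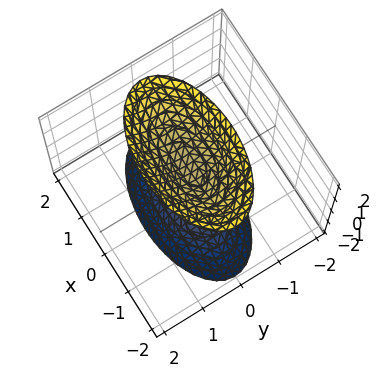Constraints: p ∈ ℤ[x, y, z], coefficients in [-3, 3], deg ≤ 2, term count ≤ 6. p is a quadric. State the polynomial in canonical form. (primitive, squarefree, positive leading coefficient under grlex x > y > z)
1. There are 2 components.
2. deg p = 2.
3. Symmetries: the y ↦ −y reflection is a symmetry, so y appears only in even powers; it's symmetric under x → −x, forcing even powers of x; mirror symmetry z ↦ −z ⇒ only even powers of z.
4. From the axis intercepts and sections: no x-intercept at any integer in the box; among the integer gridlines, it crosses the z-axis at z ∈ {-1, 1}.
5. Together with the visible shape, these determine p as stated.

x^2 + 3*y^2 - z^2 + 1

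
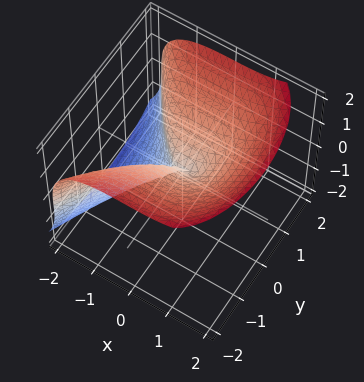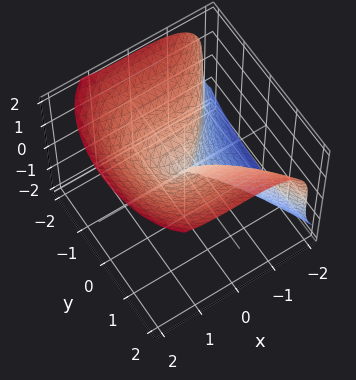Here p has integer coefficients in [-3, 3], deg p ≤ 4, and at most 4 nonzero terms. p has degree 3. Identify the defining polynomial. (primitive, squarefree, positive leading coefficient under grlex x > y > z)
(a) Degree: the shape is more complex than any degree-2 surface, so deg p = 3.
(b) Checking where it meets the axes: one x-axis crossing is at x = 0; it crosses the z-axis at the gridline z = 0.
(c) Matching integer coefficients to the picture gives p.

2*x^3 - 2*z^3 + 3*y^2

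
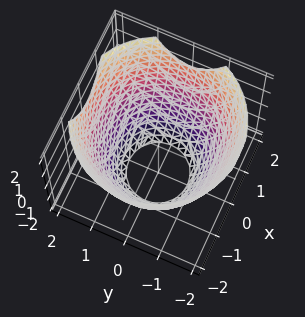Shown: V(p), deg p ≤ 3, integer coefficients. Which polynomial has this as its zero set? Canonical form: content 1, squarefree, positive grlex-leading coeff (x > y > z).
x^2 + y^2 - z - 3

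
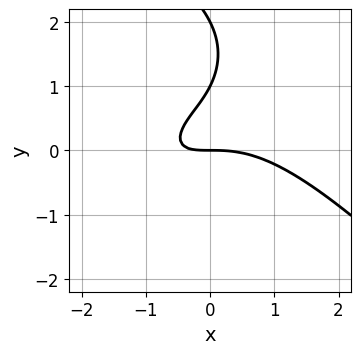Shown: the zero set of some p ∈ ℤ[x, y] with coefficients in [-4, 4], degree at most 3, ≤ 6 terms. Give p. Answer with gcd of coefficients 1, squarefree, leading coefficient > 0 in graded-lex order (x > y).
x^3 + y^3 + 2*x*y - 3*y^2 + 2*y

(a) deg p = 3. No degree-2 curve has this shape.
(b) Checking where it meets the axes: one x-axis crossing is at x = 0; among the integer gridlines, it crosses the y-axis at y ∈ {0, 1, 2}.
(c) Together with the visible shape, these determine p as stated.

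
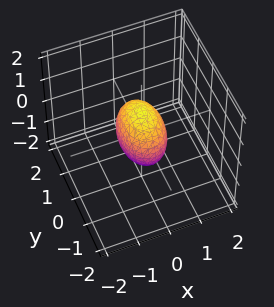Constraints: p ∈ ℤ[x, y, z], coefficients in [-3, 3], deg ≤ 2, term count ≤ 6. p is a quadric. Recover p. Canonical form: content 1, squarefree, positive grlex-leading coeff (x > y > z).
2*x^2 + y^2 + z^2 - 1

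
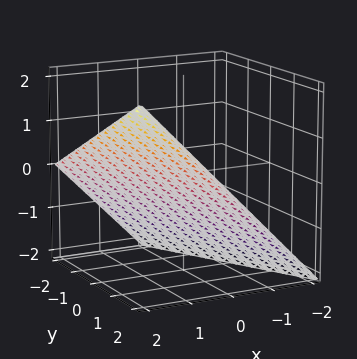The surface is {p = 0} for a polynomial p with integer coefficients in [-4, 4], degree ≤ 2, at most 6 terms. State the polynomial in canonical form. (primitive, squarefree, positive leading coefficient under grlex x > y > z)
2*x + y - 2*z - 2

1. deg p = 1. The surface is flat (a plane).
2. Checking where it meets the axes: it meets the y-axis at y = 2 (among the integer gridlines); it crosses the x-axis at the gridline x = 1; one z-axis crossing is at z = -1.
3. Assembling these constraints gives the stated polynomial.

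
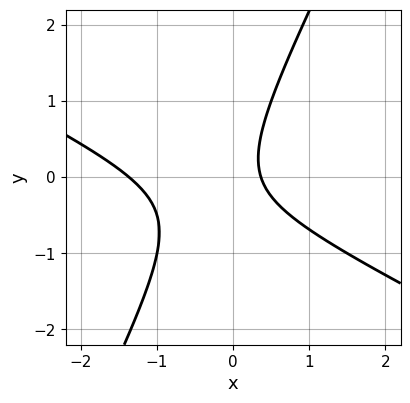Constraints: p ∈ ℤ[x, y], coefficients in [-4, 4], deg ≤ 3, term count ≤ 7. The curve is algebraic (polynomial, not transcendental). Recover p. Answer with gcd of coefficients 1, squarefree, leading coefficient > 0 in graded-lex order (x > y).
First, deg p = 2.
Next, from the axis intercepts and sections: it misses every integer gridline on the y-axis.
Finally, solving for integer coefficients yields p as stated.

2*x^2 + 3*x*y - 2*y^2 + 2*x - 1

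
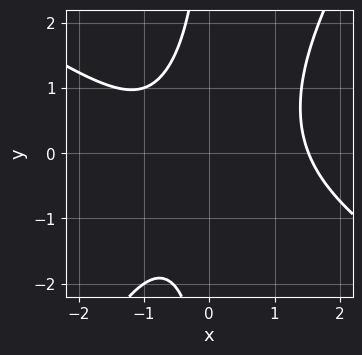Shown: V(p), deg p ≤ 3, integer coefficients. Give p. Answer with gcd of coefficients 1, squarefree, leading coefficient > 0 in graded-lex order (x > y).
First, degree: a generic line meets the curve in up to 3 points, so deg p = 3.
Then, observable constraints: no y-intercept at any integer in the box.
Finally, these observations pin down the coefficients.

x^3 + x^2*y - x*y^2 - x - 2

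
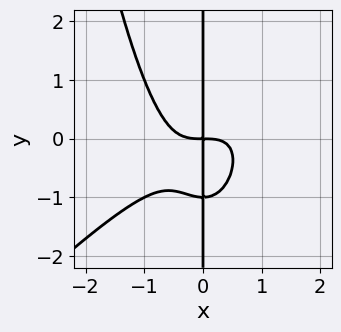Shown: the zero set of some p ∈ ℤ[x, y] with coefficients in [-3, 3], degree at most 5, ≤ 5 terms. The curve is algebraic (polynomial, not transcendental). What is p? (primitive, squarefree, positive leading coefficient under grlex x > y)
x^4 - x^3*y + x*y^2 + x*y

First, deg p = 4. No degree-3 curve has this shape.
Then, from the visible intercepts: every point of the y-axis in the box is on the curve.
Finally, these observations pin down the coefficients.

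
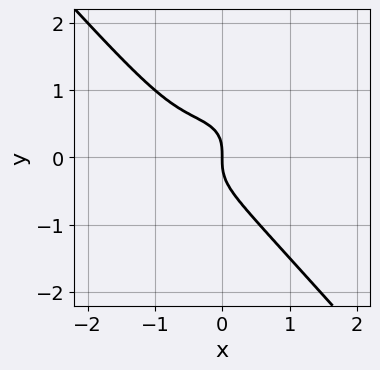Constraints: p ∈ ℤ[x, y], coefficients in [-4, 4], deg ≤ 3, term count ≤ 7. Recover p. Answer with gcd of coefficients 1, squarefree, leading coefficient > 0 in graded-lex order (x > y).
1. Degree: a generic line meets the curve in up to 3 points, so deg p = 3.
2. Reading off the gridlines: it meets the y-axis at y = 0 (among the integer gridlines); one x-axis crossing is at x = 0.
3. These observations pin down the coefficients.

2*x^3 - 2*x^2*y + 3*y^3 + 3*x^2 + 2*x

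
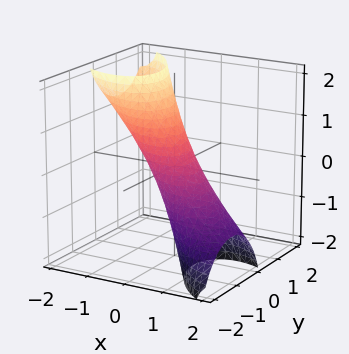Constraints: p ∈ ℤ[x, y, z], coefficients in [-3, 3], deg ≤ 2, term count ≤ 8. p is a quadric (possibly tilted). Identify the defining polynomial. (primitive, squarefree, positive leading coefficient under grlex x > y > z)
2*x^2 + 2*x*y + 3*x*z + 2*y^2 + z^2 - 1

First, the degree is 2 — no degree-1 surface has this shape.
Next, against the integer gridlines: the z-axis gridline crossings are at z ∈ {-1, 1}.
Finally, together with the visible shape, these determine p as stated.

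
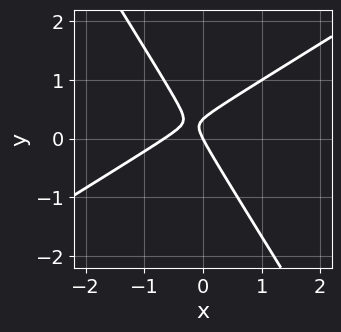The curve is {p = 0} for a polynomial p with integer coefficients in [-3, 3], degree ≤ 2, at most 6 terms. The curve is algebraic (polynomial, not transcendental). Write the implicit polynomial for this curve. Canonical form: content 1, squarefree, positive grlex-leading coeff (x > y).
3*x^2 - 3*x*y - 3*y^2 + 2*x + y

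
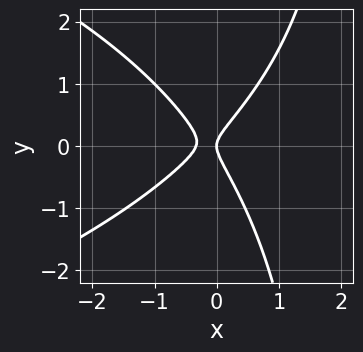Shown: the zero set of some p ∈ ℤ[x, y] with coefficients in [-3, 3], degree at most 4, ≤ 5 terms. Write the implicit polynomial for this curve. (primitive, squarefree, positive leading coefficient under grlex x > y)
First, the degree is 3 — a generic line meets the curve in up to 3 points.
Next, checking where it meets the axes: it crosses the x-axis at the gridline x = 0; it meets the y-axis at y = 0 (among the integer gridlines).
Finally, matching integer coefficients to the picture gives p.

x*y^2 + 3*x^2 - x*y - 2*y^2 + x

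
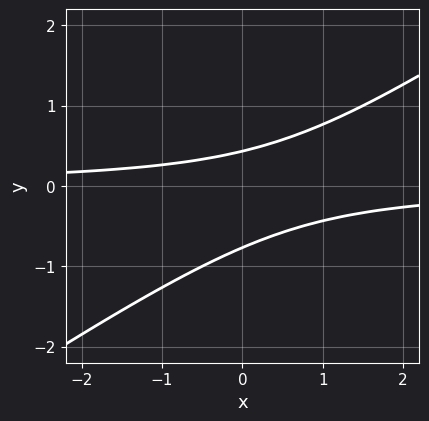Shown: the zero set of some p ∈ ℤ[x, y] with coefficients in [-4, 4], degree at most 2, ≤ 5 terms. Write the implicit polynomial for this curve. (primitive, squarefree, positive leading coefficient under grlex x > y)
2*x*y - 3*y^2 - y + 1

1. The degree is 2 — no degree-1 curve has this shape.
2. From the visible intercepts: it misses every integer gridline on the x-axis.
3. Putting this together gives p.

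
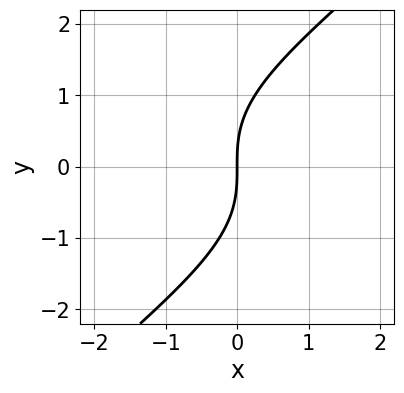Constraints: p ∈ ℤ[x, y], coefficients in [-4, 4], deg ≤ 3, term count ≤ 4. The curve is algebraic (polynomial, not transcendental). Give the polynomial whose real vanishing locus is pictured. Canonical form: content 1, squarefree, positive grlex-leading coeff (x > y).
(a) deg p = 3.
(b) From the visible intercepts: it meets the y-axis at y = 0 (among the integer gridlines); it meets the x-axis at x = 0 (among the integer gridlines).
(c) Assembling these constraints gives the stated polynomial.

x*y^2 - y^3 + 3*x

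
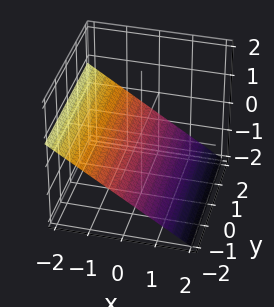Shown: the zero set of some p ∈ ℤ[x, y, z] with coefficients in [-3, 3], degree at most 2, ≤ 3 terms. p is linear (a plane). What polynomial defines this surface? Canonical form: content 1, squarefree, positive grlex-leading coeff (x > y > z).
2*x + 3*z + 2

(a) Degree: the surface is flat (a plane), so deg p = 1.
(b) Checking where it meets the axes: it meets the x-axis at x = -1 (among the integer gridlines); it misses every integer gridline on the y-axis.
(c) Matching integer coefficients to the picture gives p.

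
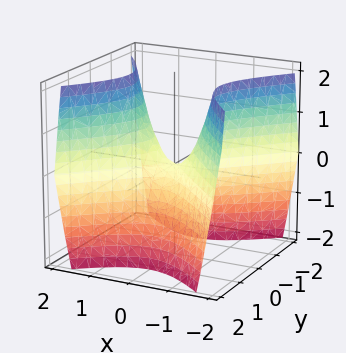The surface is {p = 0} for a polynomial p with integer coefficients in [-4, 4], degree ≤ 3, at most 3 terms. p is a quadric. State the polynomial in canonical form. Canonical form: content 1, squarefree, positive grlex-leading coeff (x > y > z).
(a) The degree is 2 — a hyperbolic paraboloid; a quadric.
(b) Symmetries: the y ↦ −y reflection is a symmetry, so y appears only in even powers; it's symmetric under x → −x, forcing even powers of x.
(c) Against the integer gridlines: it meets the x-axis at x = 0 (among the integer gridlines); one y-axis crossing is at y = 0; it meets the z-axis at z = 0 (among the integer gridlines).
(d) These observations pin down the coefficients.

3*x^2 - 3*y^2 - 2*z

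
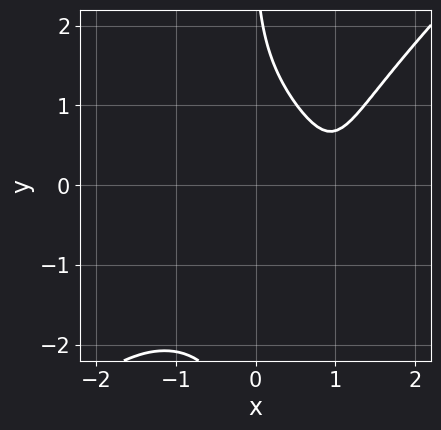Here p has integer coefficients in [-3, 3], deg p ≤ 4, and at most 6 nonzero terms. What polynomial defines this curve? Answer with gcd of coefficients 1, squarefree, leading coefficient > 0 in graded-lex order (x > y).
x^4 - x*y^3 - 3*x - y + 3

First, the degree is 4 — a generic line meets the curve in up to 4 points.
Then, observable constraints: no y-intercept at any integer in the box; the curve avoids every integer x-axis point in the box.
Finally, fitting integer coefficients to these (and the overall shape) gives p.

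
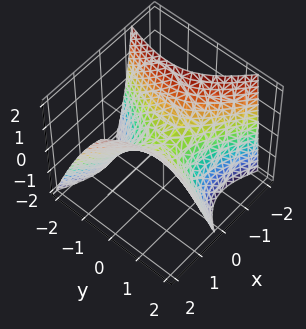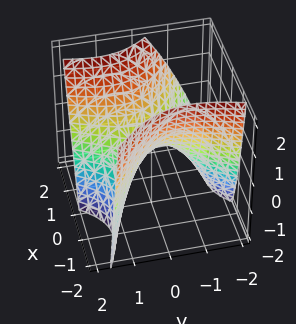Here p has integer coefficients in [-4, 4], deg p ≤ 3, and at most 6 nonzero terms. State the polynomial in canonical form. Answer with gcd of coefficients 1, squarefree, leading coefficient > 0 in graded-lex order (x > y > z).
deg p = 2.
Reading off the gridlines: it crosses the x-axis at the gridline x = 0; it meets the z-axis at z = 0 (among the integer gridlines).
Matching integer coefficients to the picture gives p.

3*x^2 + 3*x*y - x*z - 2*y^2 - 3*z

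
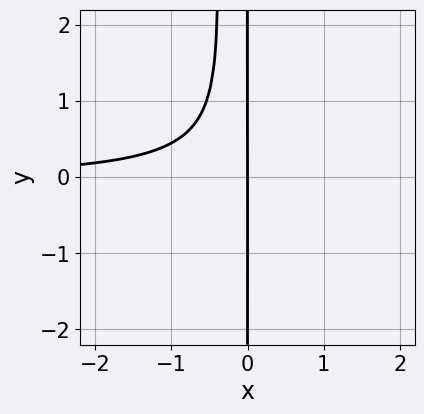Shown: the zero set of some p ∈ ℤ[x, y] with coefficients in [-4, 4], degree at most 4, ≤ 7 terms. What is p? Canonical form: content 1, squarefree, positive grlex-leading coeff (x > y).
x^3*y - 2*x^2*y^2 - 3*x^2*y - x*y^2 - 2*x

1. Degree: the shape is more complex than any degree-3 curve, so deg p = 4.
2. From the visible intercepts: it meets the x-axis at x = 0 (among the integer gridlines); the visible y-axis segment lies entirely on the curve.
3. These observations pin down the coefficients.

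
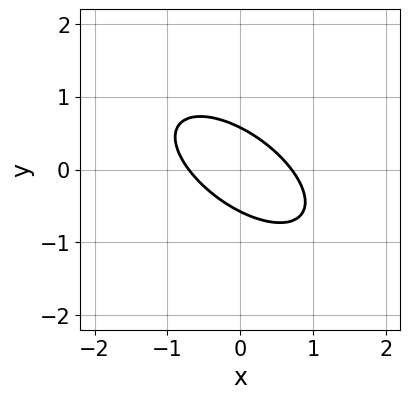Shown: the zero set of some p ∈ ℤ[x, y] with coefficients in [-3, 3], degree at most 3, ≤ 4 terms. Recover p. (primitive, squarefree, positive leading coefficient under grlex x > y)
2*x^2 + 3*x*y + 3*y^2 - 1

(a) deg p = 2. A generic line meets the curve in up to 2 points.
(b) Solving for integer coefficients yields p as stated.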